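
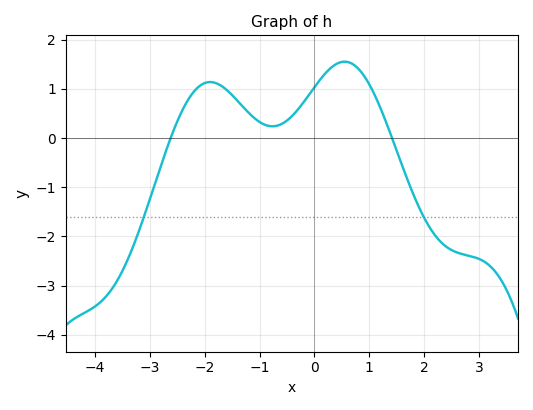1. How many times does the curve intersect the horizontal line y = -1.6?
2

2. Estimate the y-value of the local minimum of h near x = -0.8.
0.2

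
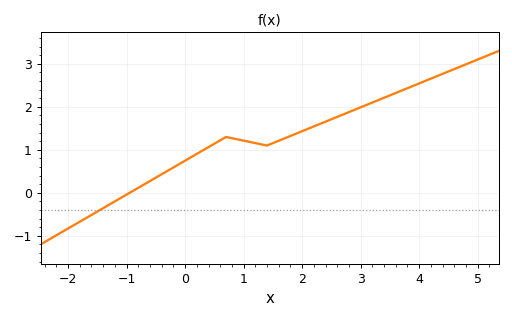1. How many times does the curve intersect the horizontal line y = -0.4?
1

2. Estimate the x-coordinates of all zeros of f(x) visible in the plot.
-0.948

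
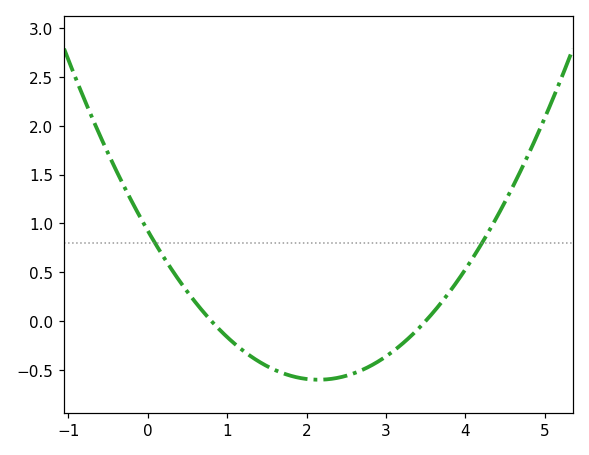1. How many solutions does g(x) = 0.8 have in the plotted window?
2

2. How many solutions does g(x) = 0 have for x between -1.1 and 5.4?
2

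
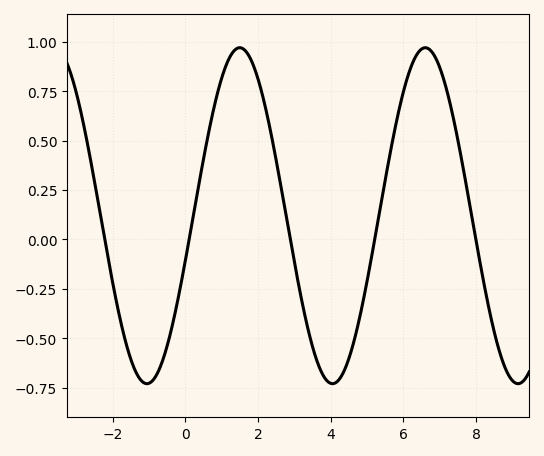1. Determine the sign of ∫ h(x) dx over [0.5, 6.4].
positive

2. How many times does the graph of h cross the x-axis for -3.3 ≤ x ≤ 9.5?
5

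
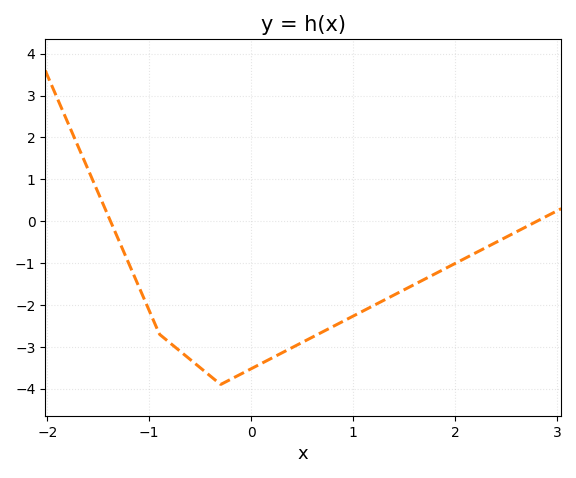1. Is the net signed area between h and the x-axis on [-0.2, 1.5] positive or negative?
negative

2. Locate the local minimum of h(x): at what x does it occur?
-0.3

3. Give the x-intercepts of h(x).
-1.4, 2.8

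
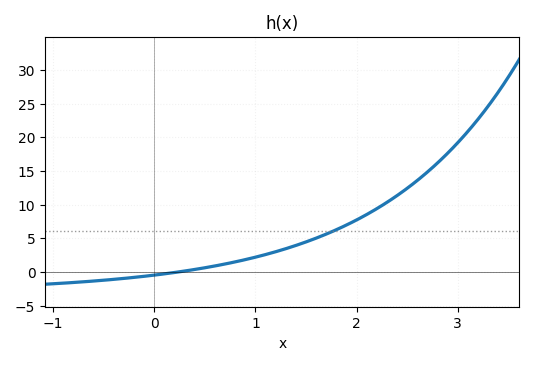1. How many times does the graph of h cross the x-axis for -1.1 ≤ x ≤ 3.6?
1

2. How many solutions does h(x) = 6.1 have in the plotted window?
1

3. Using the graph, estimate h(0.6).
1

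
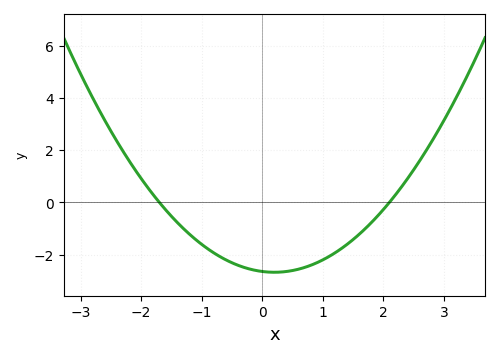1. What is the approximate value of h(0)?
-2.64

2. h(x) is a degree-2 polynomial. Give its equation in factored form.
y = 0.74(x + 1.7)(x - 2.1)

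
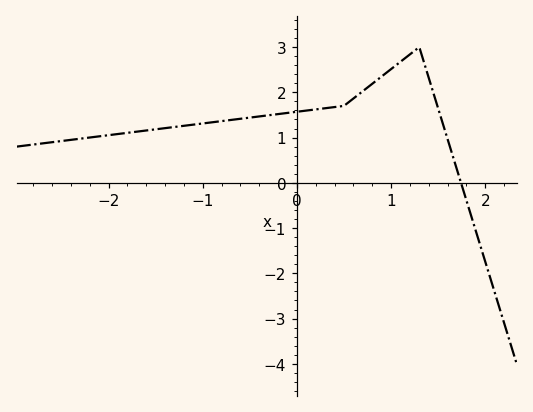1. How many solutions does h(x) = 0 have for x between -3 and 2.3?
1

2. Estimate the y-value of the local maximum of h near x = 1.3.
3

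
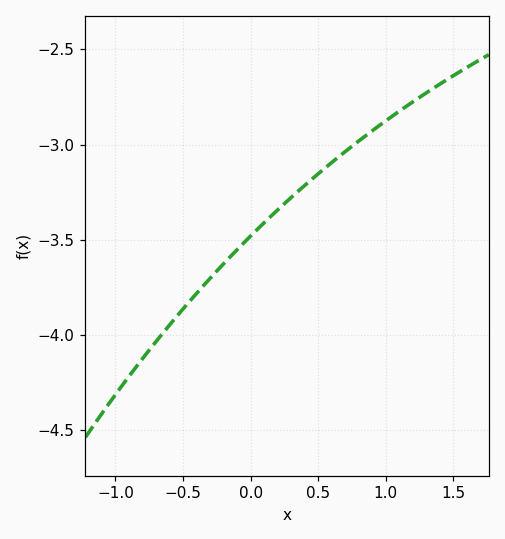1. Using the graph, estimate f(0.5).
-3.15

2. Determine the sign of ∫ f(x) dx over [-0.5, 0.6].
negative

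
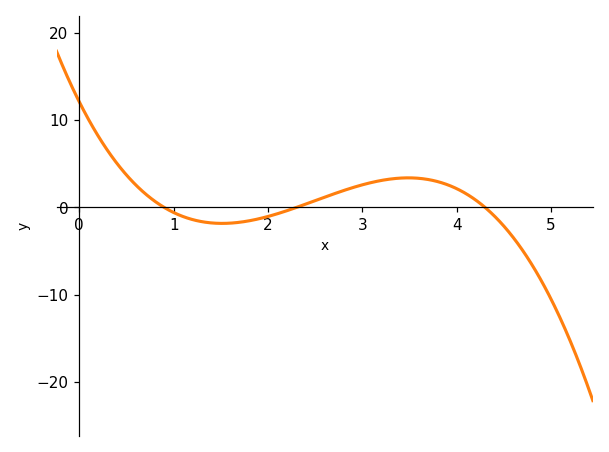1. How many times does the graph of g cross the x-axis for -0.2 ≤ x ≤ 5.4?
3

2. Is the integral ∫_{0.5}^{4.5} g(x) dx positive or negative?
positive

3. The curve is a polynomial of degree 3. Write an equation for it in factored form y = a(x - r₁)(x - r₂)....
y = -1.36(x - 0.9)(x - 2.3)(x - 4.3)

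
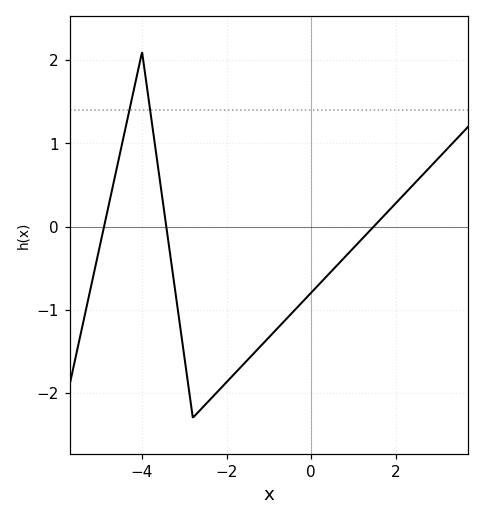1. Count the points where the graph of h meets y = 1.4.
2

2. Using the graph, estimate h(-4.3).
1.4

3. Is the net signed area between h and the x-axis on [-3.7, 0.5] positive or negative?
negative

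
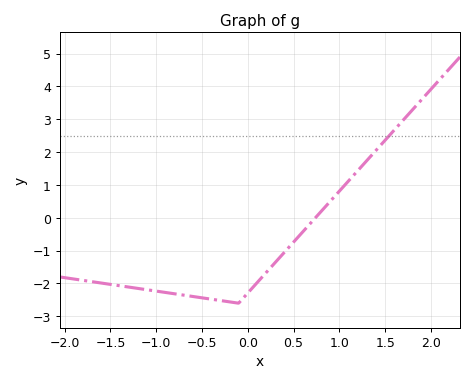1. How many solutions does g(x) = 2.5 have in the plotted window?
1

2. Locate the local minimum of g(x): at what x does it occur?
-0.1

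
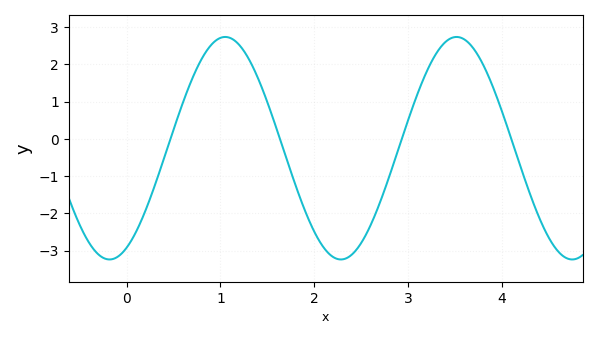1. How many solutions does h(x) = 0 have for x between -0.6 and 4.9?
4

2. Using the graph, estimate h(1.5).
1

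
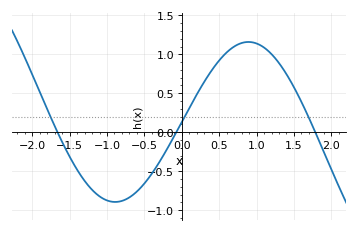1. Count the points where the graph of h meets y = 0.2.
3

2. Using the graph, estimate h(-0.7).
-0.836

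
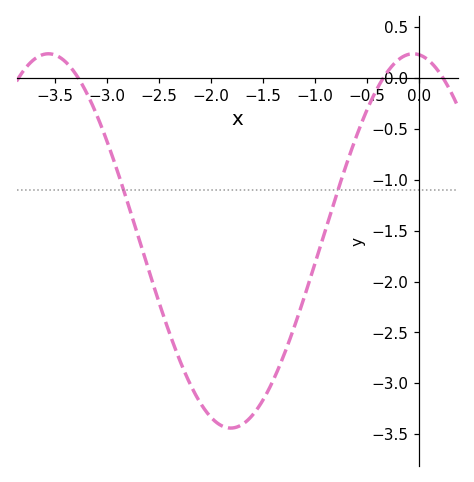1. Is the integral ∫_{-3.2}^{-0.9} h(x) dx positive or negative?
negative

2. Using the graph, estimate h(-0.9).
-1.5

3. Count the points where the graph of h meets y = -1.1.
2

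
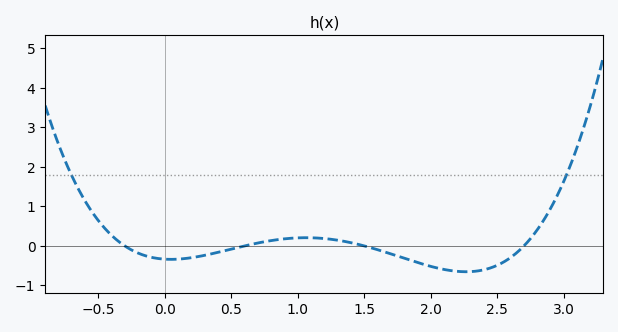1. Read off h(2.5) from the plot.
-0.489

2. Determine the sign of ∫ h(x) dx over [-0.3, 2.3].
negative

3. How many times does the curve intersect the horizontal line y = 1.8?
2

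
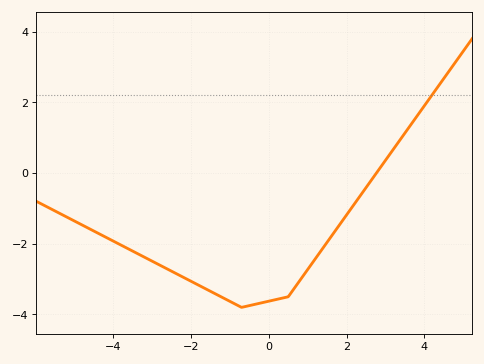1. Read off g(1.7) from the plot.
-1.65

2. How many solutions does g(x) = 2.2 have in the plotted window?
1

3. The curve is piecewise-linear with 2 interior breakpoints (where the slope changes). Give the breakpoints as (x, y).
(-0.7, -3.8); (0.5, -3.5)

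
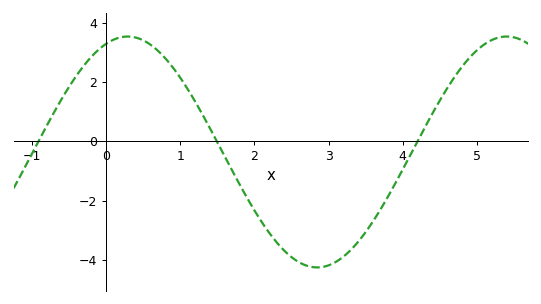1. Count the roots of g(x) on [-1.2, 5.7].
3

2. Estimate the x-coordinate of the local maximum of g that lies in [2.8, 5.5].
5.4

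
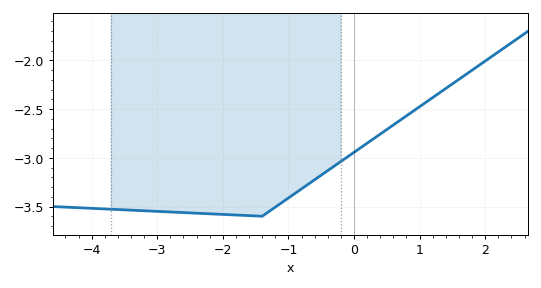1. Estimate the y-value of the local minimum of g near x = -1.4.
-3.6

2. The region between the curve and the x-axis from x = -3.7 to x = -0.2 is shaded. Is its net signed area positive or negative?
negative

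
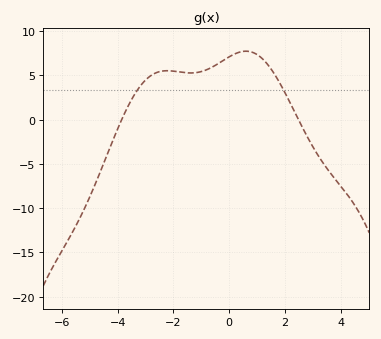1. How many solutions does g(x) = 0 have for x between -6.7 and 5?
2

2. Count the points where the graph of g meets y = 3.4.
2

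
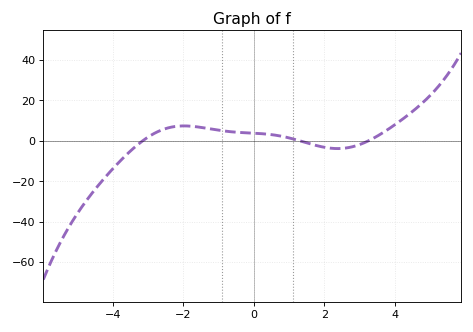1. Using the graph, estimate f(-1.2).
5.8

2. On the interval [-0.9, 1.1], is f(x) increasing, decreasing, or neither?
decreasing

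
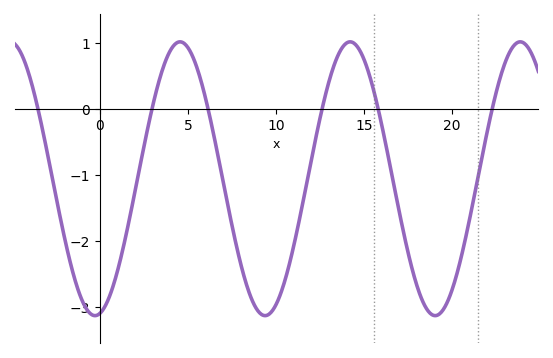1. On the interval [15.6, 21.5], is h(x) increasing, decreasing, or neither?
neither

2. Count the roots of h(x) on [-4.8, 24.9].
6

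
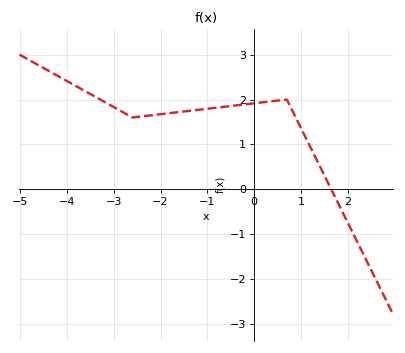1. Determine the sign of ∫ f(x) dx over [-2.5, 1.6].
positive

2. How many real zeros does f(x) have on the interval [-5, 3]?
1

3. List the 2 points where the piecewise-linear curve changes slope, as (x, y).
(-2.6, 1.6); (0.7, 2)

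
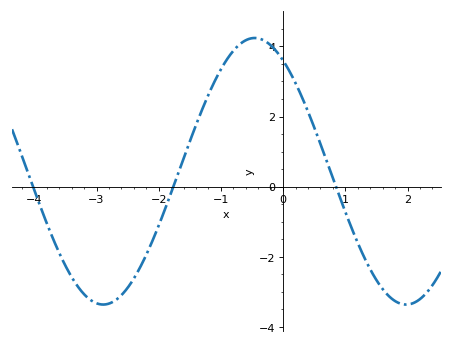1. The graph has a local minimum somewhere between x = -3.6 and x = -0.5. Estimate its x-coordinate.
-2.89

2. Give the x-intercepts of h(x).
-4.02, -1.76, 0.85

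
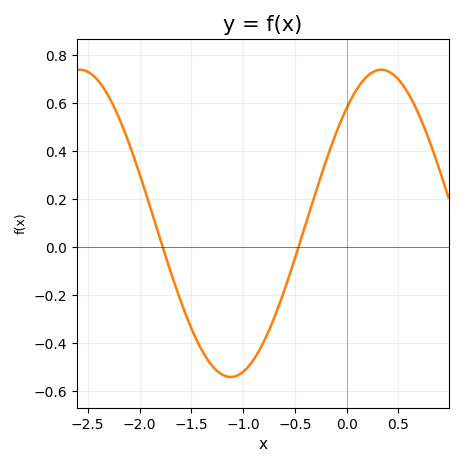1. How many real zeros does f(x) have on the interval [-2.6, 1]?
2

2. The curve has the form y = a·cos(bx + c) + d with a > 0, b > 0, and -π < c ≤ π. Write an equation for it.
y = 0.64cos(2.16x - 0.722) + 0.1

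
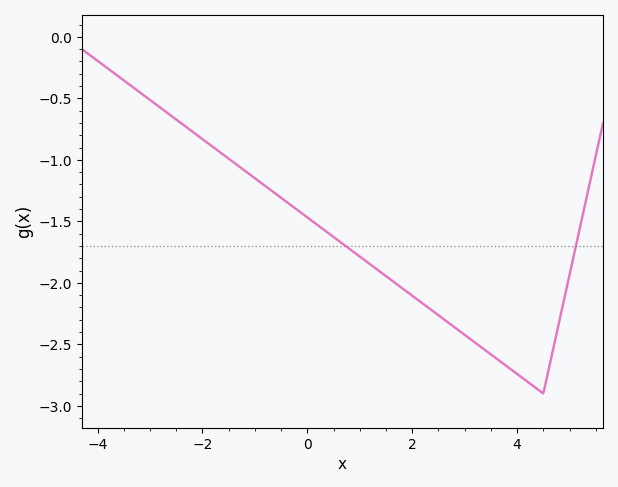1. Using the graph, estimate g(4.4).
-2.87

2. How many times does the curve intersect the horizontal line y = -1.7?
2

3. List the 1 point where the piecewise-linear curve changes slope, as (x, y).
(4.5, -2.9)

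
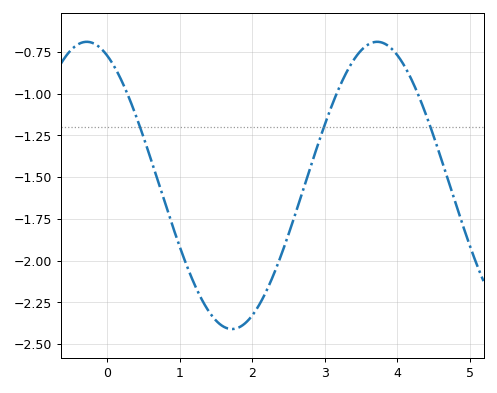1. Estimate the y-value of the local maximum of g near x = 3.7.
-0.7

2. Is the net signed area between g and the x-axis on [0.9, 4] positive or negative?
negative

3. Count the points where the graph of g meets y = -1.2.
3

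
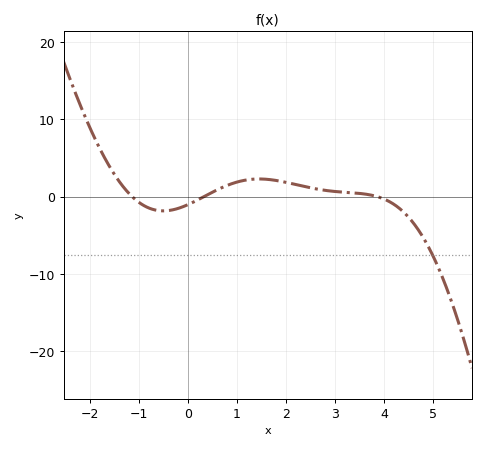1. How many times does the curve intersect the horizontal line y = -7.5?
1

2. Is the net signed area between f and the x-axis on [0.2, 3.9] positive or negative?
positive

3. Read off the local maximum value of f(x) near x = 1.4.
2.28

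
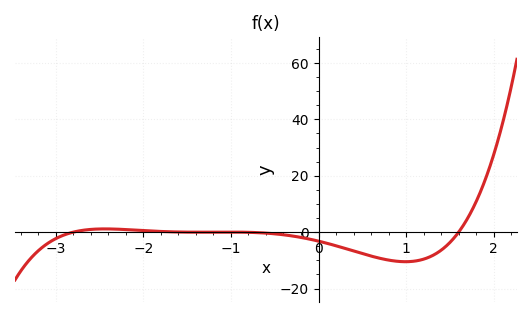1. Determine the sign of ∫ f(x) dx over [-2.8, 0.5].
negative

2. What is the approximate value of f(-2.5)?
1.13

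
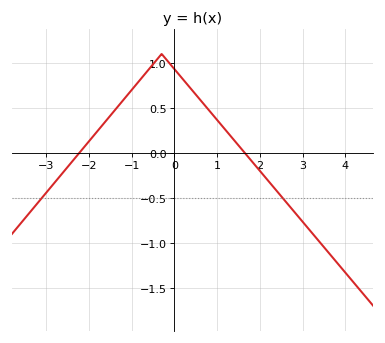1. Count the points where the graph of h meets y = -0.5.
2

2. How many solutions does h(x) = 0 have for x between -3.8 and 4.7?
2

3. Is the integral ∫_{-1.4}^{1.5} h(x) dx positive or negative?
positive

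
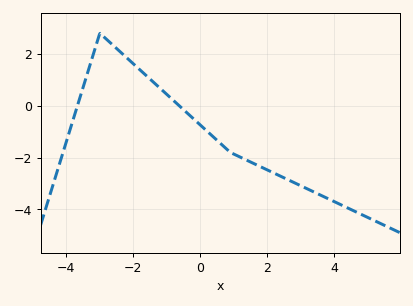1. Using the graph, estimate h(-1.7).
1.2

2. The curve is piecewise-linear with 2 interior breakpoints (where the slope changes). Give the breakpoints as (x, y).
(-3, 2.8); (0.9, -1.8)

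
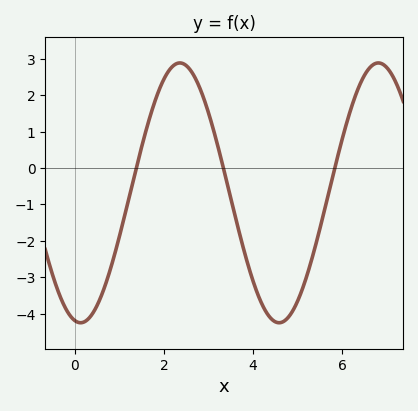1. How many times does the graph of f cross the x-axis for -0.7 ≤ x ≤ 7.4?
3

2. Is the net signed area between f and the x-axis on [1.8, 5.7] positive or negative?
negative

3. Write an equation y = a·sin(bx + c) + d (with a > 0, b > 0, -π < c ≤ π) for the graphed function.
y = 3.57sin(1.41x - 1.75) - 0.68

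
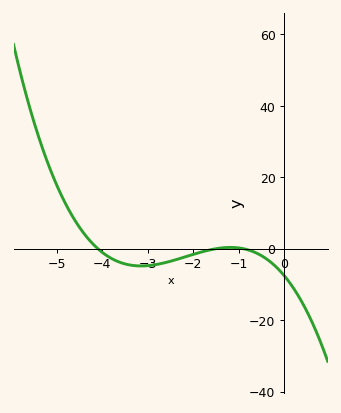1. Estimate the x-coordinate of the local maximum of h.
-1.18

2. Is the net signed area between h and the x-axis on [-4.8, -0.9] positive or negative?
negative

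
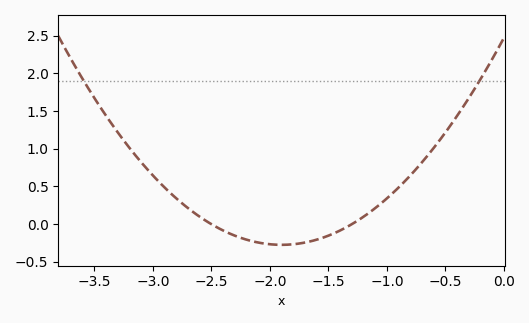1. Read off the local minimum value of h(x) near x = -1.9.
-0.25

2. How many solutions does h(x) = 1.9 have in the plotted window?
2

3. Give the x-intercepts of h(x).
-2.5, -1.3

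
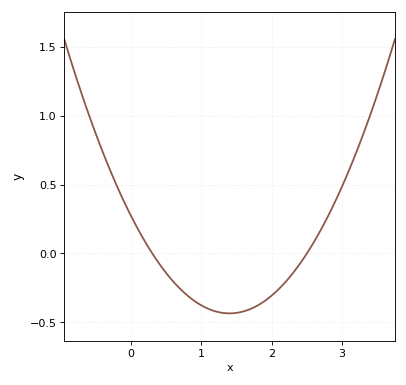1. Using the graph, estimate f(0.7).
-0.25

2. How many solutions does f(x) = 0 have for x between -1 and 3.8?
2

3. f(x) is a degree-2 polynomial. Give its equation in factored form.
y = 0.36(x - 0.3)(x - 2.5)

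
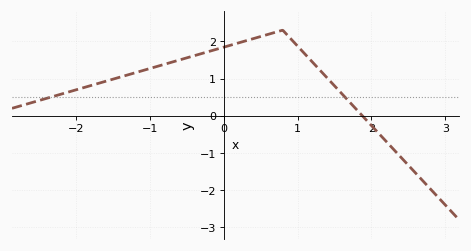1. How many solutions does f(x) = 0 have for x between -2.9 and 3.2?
1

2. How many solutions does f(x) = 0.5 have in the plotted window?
2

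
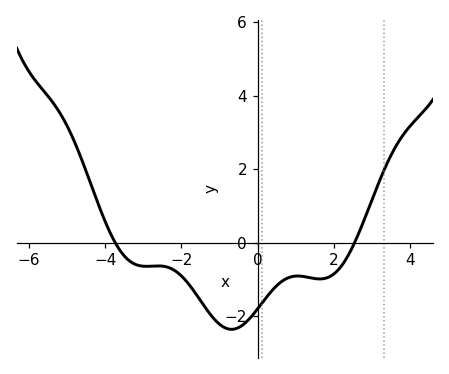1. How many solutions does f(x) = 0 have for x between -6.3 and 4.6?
2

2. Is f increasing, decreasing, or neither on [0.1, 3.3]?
neither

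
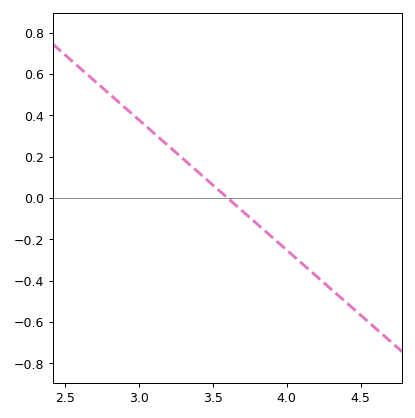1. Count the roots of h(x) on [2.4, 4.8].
1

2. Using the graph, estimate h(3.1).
0.315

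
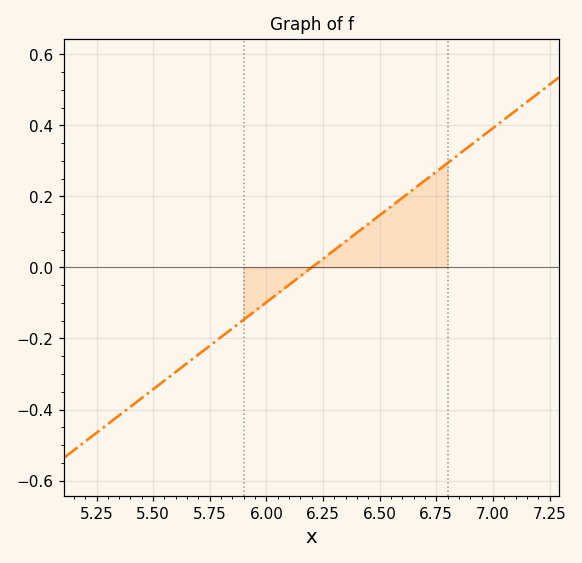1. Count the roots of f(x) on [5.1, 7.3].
1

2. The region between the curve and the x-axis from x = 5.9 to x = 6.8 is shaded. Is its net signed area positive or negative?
positive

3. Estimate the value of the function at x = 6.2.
0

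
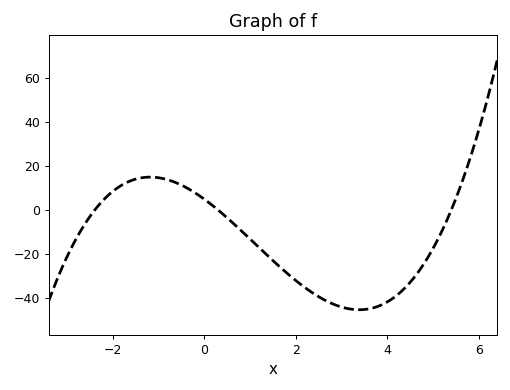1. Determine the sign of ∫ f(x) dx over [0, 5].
negative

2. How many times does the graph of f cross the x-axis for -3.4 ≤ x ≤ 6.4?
3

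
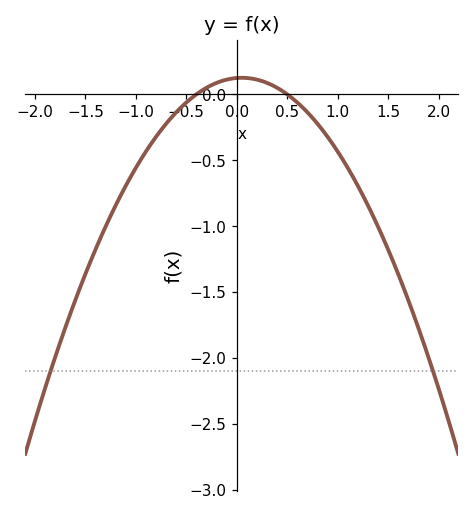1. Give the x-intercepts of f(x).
-0.4, 0.5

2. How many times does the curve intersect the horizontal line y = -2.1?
2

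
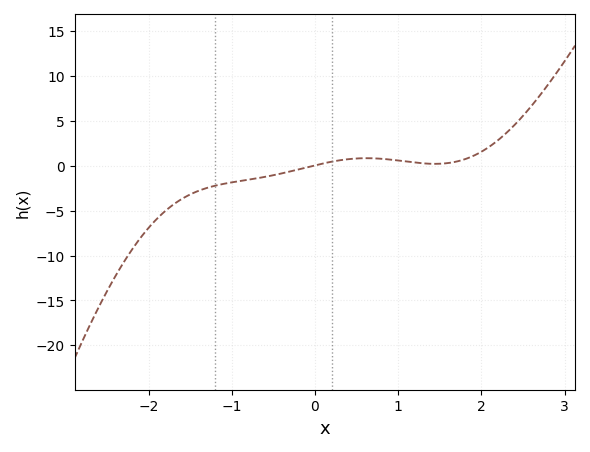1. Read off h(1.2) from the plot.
0.5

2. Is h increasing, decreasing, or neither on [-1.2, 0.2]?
increasing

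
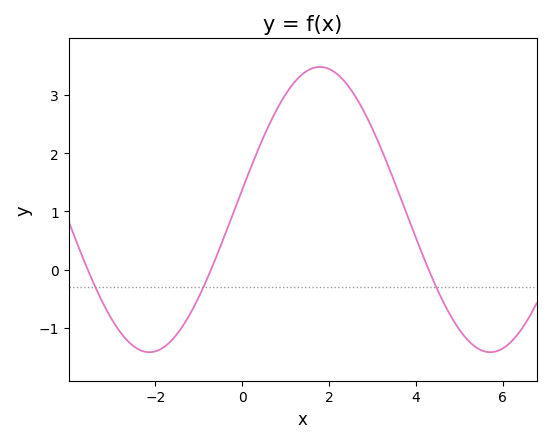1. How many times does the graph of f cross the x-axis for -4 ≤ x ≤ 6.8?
3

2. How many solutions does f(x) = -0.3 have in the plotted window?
3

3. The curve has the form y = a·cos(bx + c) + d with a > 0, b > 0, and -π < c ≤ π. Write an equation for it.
y = 2.45cos(0.8x - 1.4) + 1.03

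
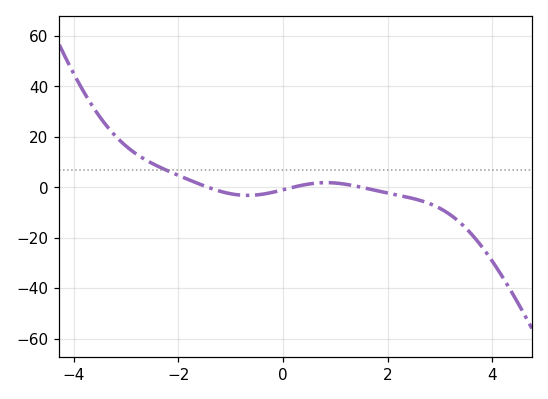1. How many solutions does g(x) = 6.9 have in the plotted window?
1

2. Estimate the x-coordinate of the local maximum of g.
0.823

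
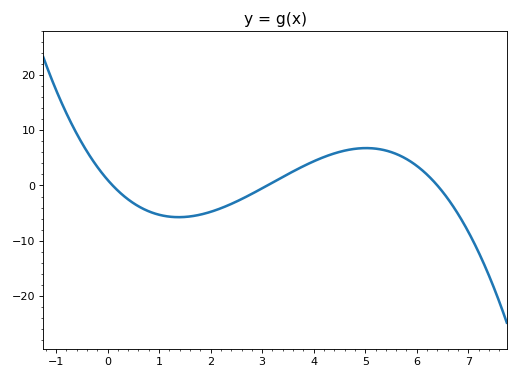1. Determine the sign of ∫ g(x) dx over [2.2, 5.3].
positive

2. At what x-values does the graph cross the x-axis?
0.1, 3.1, 6.4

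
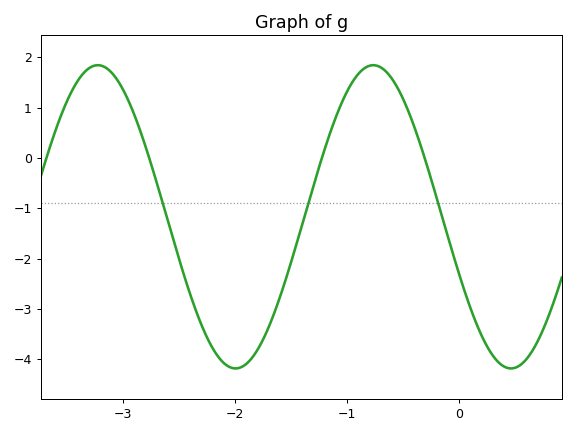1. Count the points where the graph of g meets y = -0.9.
3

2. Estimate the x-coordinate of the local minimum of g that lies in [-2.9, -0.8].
-2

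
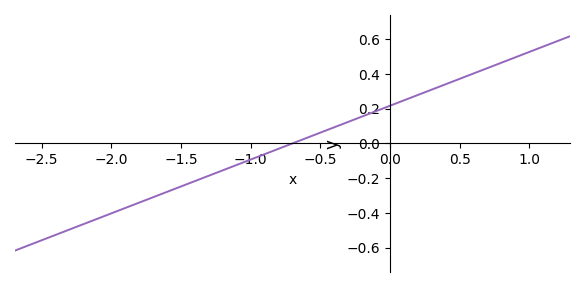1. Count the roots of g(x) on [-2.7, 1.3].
1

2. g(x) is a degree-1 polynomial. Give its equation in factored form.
y = 0.31(x + 0.7)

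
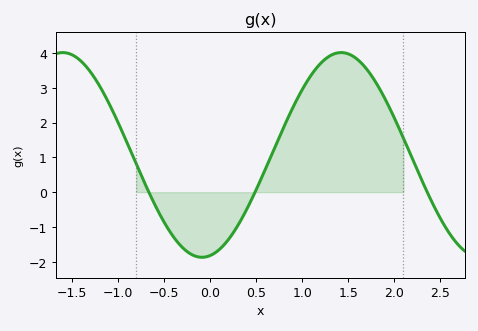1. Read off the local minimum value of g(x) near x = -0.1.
-1.87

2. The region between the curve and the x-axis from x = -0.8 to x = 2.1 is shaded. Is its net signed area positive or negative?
positive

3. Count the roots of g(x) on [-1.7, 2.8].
3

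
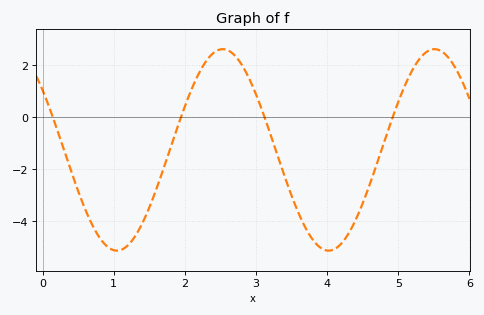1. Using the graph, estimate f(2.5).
2.6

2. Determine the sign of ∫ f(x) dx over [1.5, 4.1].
negative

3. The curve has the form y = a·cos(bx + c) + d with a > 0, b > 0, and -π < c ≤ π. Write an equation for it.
y = 3.87cos(2.1x + 0.94) - 1.26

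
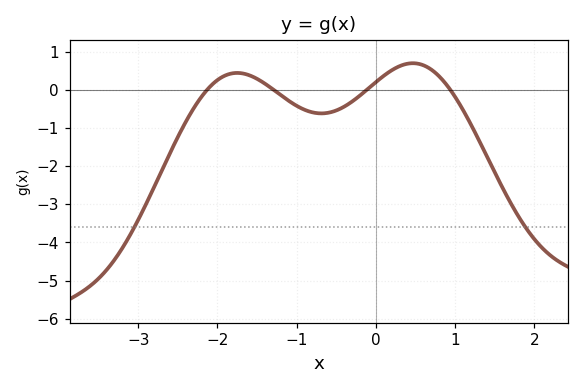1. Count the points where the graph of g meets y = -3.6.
2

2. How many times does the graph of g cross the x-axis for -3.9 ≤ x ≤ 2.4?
4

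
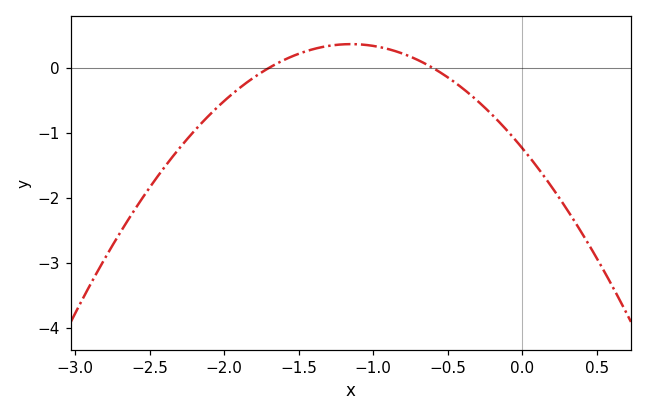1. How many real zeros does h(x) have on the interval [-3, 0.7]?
2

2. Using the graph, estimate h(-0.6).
0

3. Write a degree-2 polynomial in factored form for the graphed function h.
y = -1.21(x + 1.7)(x + 0.6)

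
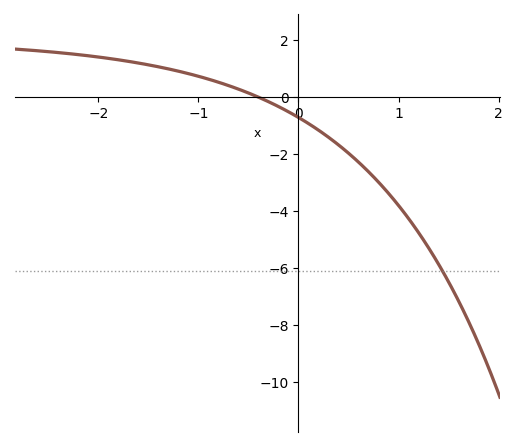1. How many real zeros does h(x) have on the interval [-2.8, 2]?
1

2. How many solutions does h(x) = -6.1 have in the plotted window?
1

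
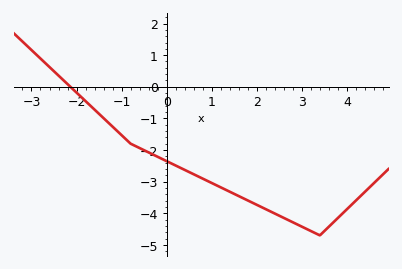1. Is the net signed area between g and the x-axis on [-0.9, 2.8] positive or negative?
negative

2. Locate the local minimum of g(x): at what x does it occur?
3.4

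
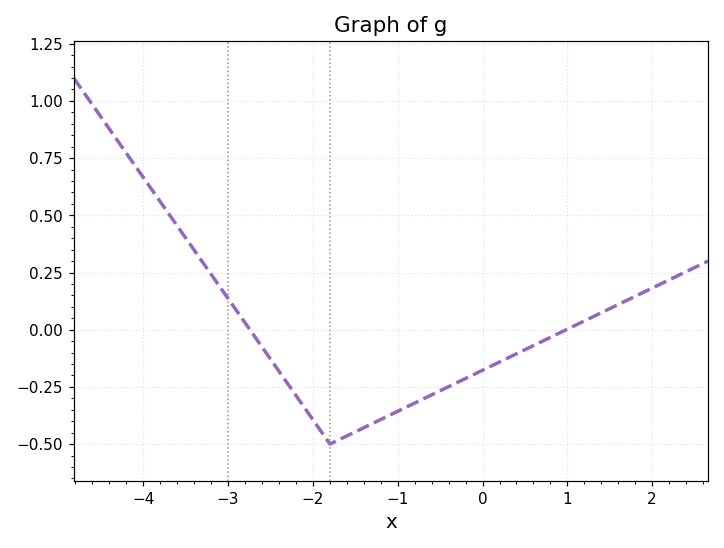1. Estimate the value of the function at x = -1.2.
-0.4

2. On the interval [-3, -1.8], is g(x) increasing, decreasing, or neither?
decreasing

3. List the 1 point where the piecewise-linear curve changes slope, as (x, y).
(-1.8, -0.5)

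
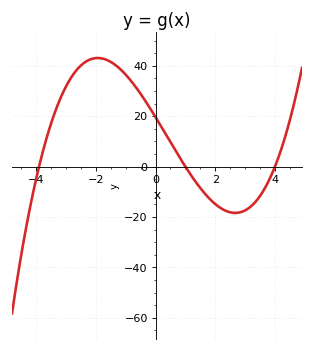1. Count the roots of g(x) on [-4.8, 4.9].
3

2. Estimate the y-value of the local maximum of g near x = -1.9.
43.1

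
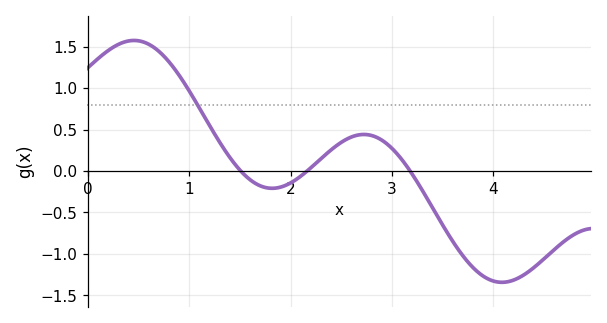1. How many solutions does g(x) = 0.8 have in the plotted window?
1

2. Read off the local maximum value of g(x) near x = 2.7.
0.45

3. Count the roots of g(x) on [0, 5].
3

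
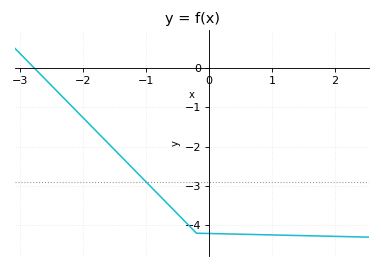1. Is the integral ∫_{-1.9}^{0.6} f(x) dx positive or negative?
negative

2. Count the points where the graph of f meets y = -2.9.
1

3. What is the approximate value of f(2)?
-4.3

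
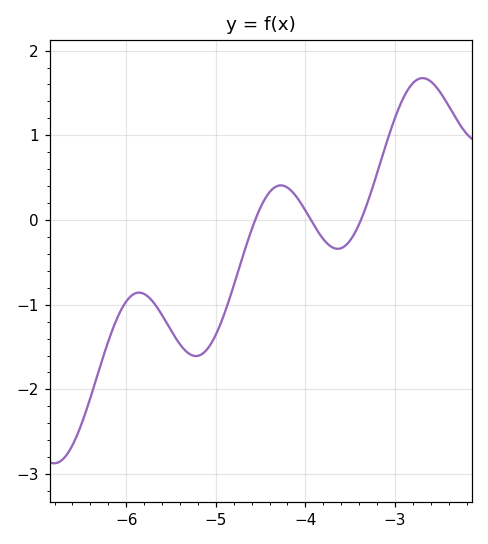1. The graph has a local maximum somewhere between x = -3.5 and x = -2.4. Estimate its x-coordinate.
-2.69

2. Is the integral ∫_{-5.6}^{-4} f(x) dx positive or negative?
negative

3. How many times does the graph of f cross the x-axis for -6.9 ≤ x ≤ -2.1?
3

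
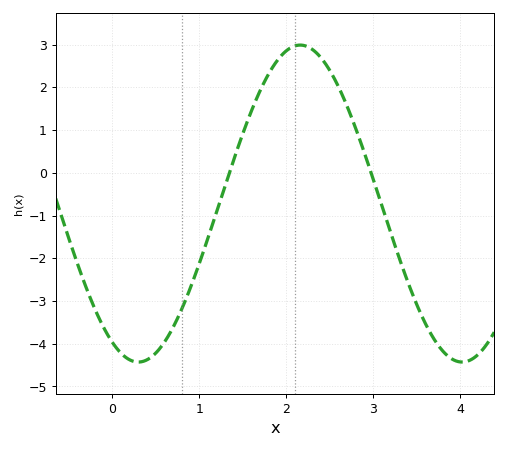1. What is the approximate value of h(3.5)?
-3.1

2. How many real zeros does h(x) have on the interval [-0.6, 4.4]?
2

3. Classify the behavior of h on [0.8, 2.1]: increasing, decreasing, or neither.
increasing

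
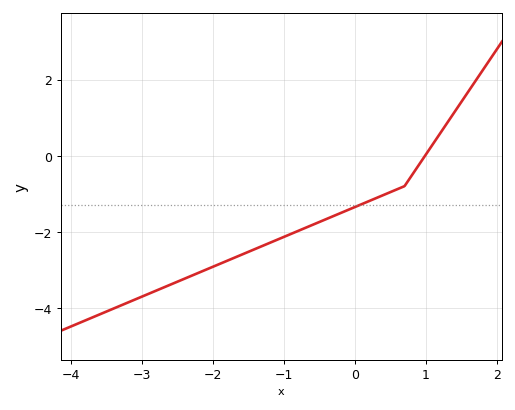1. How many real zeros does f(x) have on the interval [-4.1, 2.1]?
1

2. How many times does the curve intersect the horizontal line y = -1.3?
1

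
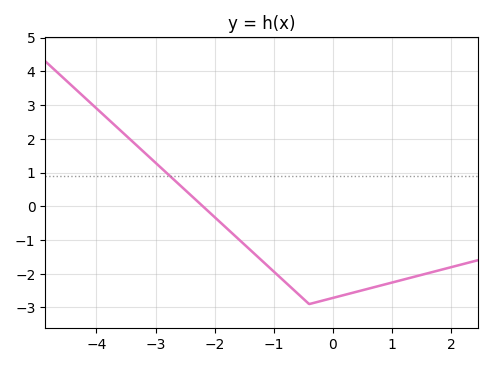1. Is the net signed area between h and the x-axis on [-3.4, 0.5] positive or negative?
negative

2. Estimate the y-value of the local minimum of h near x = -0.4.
-2.9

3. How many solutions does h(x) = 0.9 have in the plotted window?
1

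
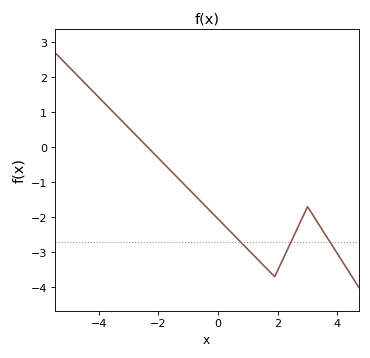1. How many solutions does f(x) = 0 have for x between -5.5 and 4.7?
1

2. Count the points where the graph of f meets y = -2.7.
3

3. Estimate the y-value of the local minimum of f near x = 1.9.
-3.7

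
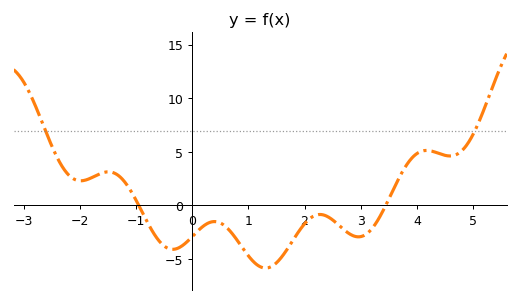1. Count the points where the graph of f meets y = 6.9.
2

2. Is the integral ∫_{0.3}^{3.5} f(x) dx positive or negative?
negative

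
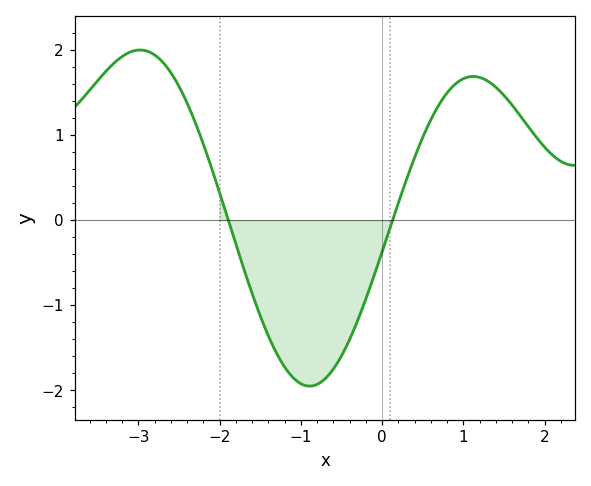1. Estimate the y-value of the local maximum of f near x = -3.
2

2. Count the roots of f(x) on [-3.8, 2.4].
2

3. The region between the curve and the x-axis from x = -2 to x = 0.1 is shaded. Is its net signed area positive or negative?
negative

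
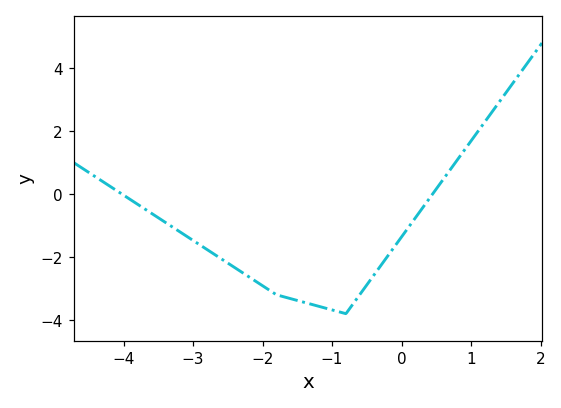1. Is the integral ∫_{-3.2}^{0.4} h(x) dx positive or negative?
negative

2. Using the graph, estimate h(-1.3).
-3.5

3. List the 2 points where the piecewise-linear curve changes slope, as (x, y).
(-1.8, -3.2); (-0.8, -3.8)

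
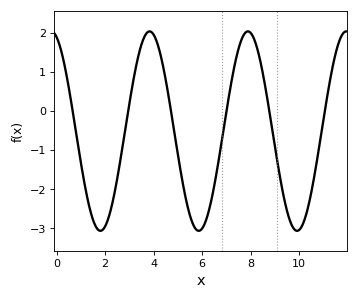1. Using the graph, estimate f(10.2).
-2.82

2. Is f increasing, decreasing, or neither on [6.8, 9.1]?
neither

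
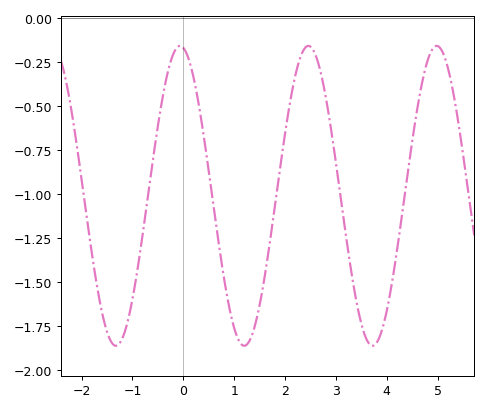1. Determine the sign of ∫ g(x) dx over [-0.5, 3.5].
negative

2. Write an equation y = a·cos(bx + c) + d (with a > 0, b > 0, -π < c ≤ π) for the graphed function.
y = 0.85cos(2.49x + 0.16) - 1.01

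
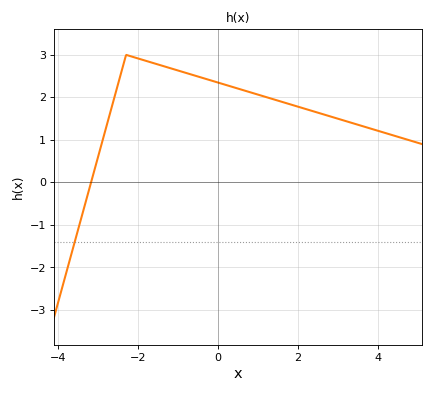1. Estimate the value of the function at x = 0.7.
2.1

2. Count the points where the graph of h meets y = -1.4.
1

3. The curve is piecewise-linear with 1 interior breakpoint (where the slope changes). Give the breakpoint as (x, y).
(-2.3, 3)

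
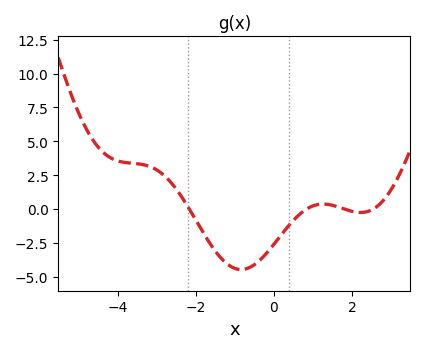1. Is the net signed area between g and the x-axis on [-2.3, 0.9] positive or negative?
negative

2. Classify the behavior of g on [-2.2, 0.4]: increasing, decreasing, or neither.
neither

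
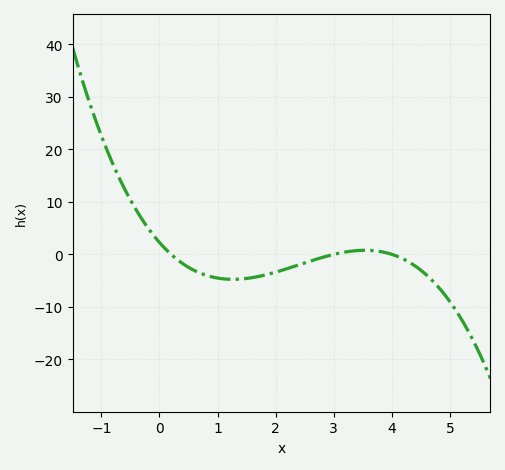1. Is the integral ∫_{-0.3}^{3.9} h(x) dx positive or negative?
negative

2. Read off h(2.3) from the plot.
-2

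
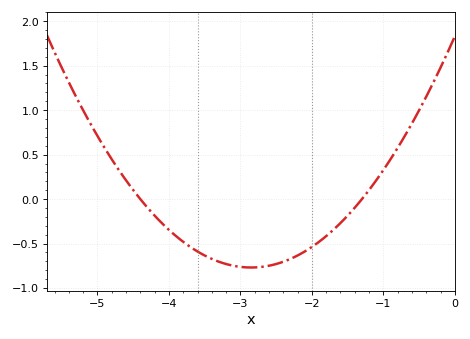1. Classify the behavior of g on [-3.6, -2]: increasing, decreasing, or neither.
neither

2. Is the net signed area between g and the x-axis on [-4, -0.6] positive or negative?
negative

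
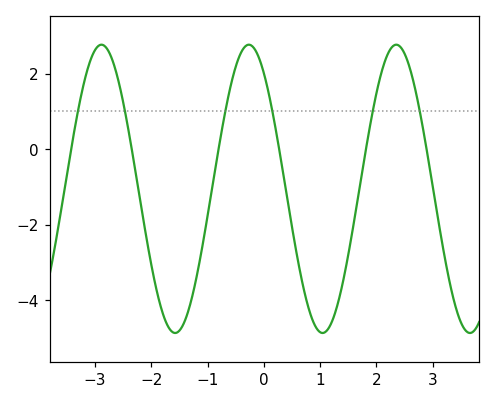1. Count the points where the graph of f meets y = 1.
6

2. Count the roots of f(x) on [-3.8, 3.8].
6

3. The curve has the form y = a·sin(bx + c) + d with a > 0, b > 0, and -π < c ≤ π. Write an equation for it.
y = 3.82sin(2.4x + 2.21) - 1.05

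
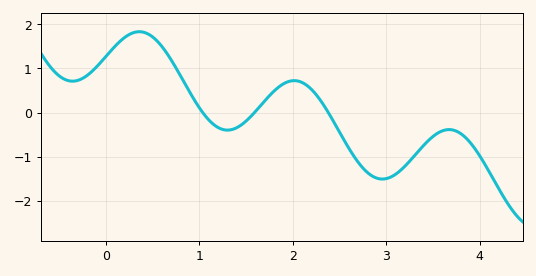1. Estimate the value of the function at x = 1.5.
-0.2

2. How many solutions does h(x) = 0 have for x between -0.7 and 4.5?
3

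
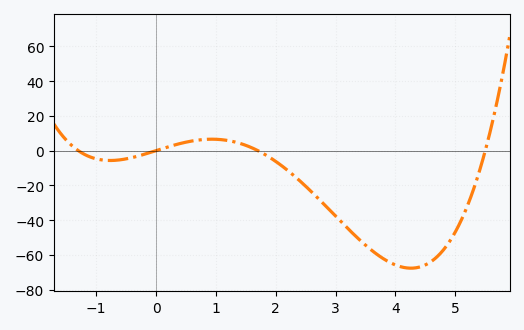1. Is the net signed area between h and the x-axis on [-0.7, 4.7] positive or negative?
negative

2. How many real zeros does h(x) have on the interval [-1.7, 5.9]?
4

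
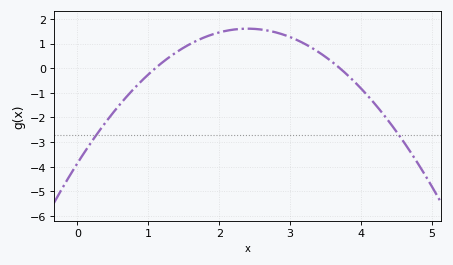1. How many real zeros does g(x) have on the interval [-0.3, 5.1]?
2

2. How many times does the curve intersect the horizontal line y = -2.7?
2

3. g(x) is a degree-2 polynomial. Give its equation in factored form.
y = -0.95(x - 1.1)(x - 3.7)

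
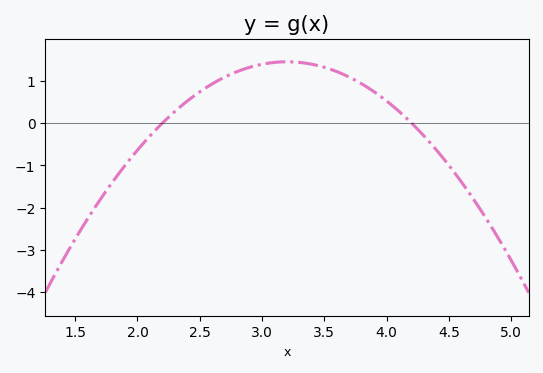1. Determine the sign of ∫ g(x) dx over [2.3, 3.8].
positive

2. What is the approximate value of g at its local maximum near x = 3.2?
1.45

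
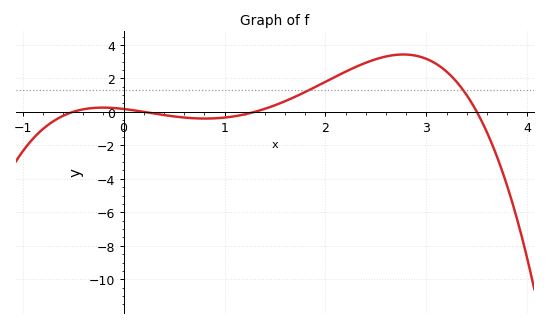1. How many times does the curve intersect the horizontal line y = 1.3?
2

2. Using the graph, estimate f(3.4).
1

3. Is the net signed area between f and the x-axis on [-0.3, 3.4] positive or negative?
positive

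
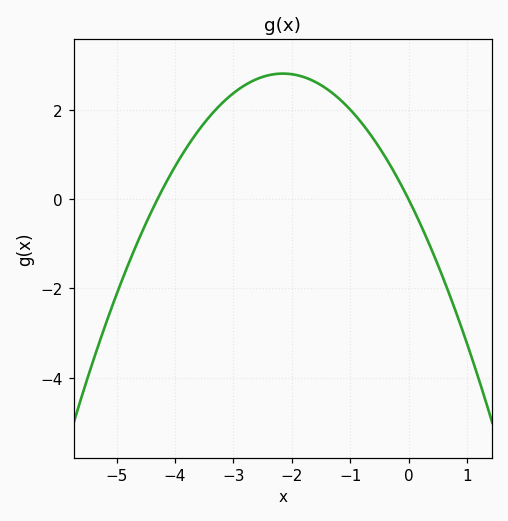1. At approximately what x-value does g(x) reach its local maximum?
-2.15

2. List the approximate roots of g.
-4.3, 0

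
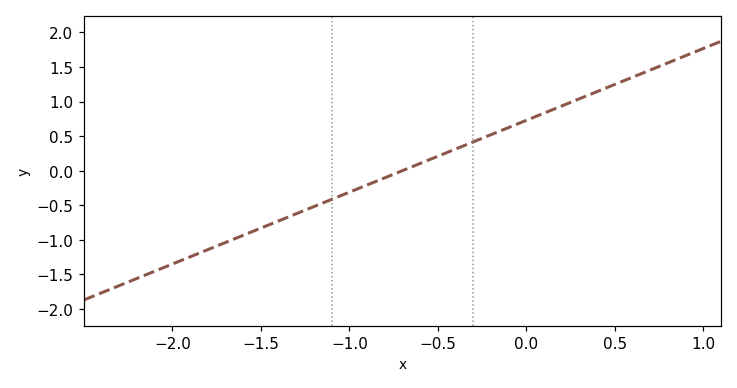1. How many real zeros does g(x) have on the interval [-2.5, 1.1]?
1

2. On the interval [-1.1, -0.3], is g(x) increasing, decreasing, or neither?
increasing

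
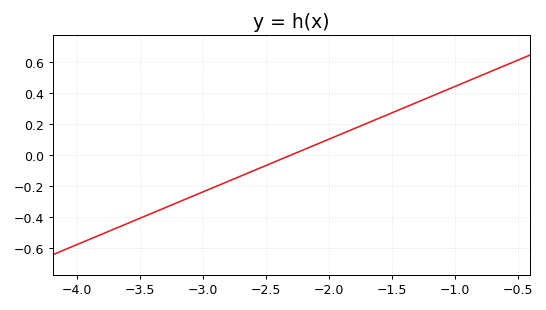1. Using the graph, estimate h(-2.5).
-0.06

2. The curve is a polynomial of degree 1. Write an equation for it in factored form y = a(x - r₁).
y = 0.34(x + 2.3)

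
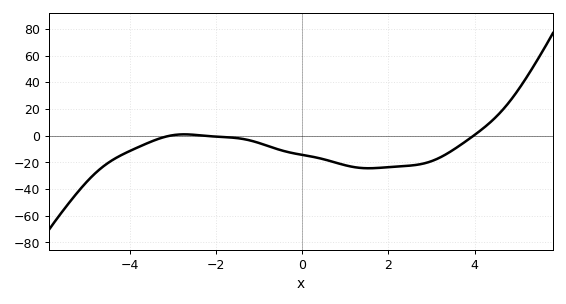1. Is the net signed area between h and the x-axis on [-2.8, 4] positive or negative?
negative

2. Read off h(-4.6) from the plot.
-22.8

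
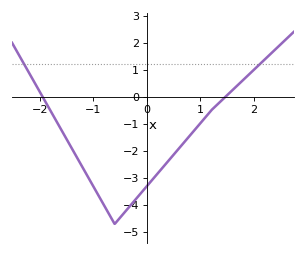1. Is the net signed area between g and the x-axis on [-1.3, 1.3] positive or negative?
negative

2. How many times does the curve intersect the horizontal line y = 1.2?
2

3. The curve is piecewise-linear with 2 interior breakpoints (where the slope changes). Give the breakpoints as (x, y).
(-0.6, -4.7); (1.2, -0.5)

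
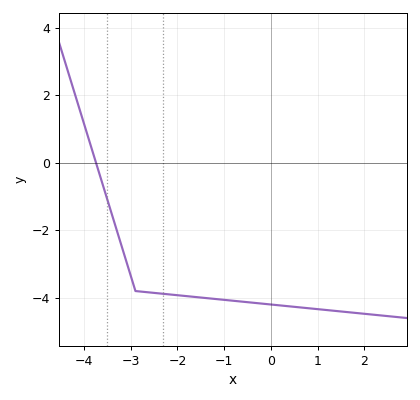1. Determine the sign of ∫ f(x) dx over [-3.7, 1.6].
negative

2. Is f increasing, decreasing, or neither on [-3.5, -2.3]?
decreasing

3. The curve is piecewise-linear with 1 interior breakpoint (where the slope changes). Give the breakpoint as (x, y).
(-2.9, -3.8)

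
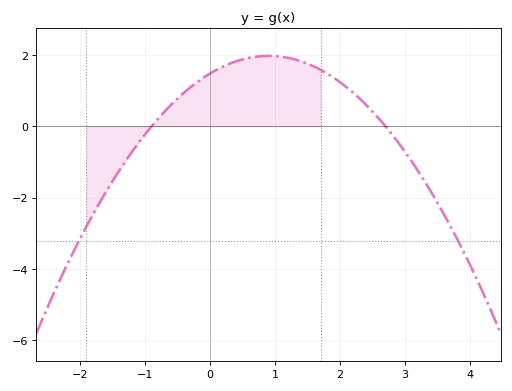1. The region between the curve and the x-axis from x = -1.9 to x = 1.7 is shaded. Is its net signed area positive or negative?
positive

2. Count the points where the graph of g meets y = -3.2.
2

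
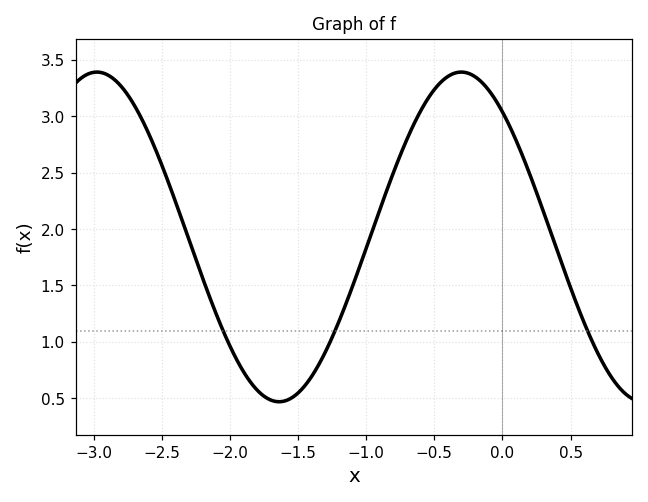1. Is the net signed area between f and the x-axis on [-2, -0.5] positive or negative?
positive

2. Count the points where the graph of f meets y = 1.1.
3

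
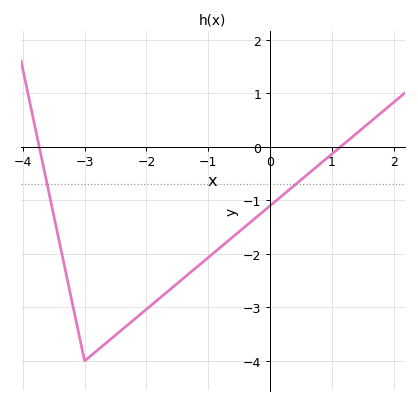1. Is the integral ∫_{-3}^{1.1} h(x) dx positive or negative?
negative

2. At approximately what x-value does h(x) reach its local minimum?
-3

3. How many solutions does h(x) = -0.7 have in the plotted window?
2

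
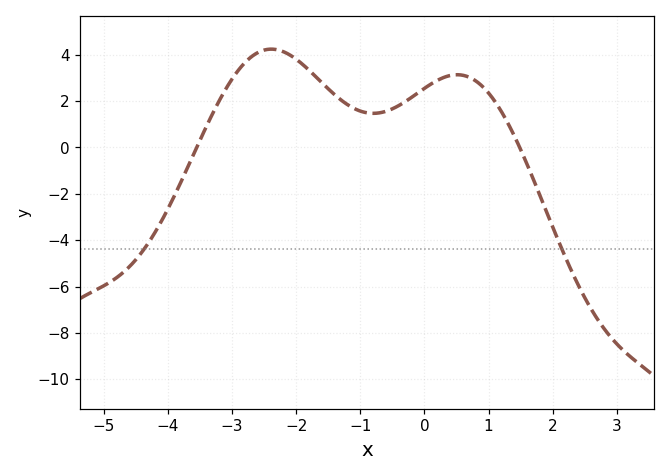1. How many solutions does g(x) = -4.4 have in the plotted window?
2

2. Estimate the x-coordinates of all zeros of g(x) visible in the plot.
-3.55, 1.49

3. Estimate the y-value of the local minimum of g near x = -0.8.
1.47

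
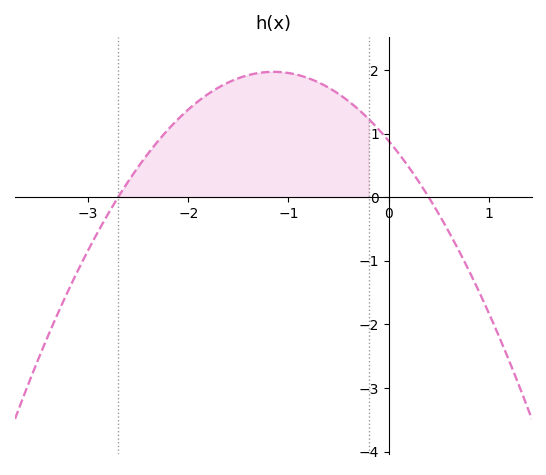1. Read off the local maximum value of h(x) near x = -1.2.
1.97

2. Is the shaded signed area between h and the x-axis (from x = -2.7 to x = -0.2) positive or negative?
positive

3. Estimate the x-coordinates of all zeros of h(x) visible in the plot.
-2.7, 0.4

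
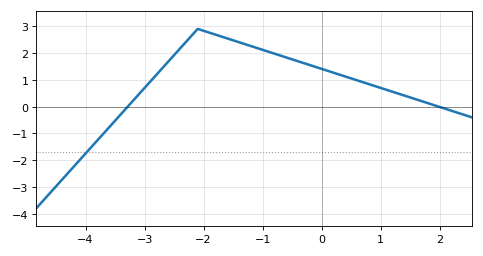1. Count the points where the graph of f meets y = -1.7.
1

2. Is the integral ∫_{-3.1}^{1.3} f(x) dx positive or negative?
positive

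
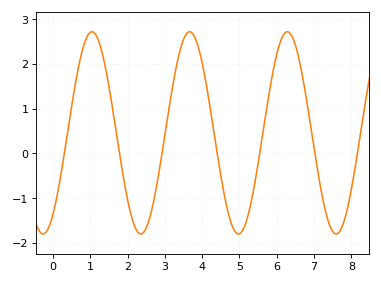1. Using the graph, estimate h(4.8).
-1.6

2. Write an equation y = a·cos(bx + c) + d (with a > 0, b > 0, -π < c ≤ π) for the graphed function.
y = 2.26cos(2.4x - 2.5) + 0.46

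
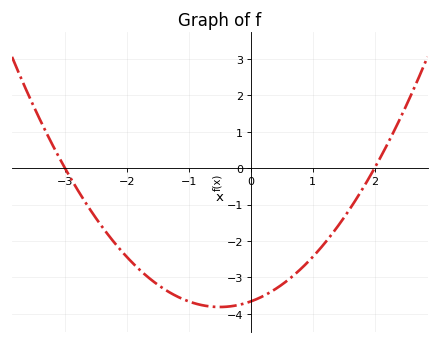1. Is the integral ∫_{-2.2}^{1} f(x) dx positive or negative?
negative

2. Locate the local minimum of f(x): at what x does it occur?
-0.5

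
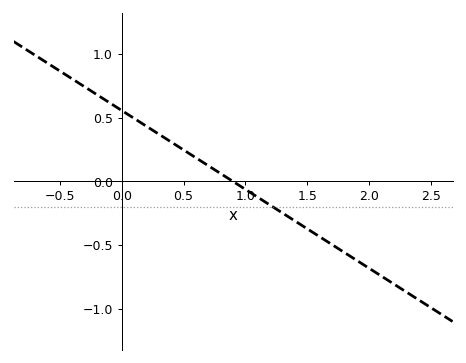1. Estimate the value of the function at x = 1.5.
-0.372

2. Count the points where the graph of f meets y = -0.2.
1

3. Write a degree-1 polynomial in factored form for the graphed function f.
y = -0.62(x - 0.9)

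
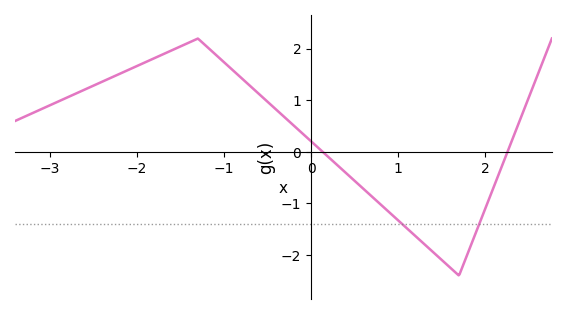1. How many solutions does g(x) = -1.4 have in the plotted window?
2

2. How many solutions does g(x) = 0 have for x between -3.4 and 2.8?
2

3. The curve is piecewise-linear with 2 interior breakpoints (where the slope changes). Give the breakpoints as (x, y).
(-1.3, 2.2); (1.7, -2.4)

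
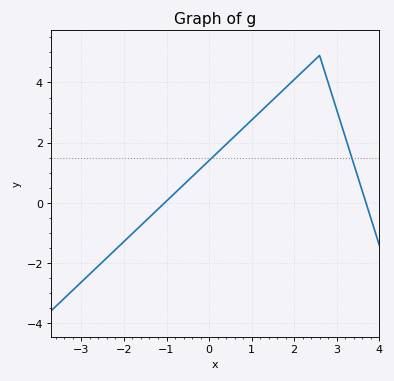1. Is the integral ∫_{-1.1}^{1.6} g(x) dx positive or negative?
positive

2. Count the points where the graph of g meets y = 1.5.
2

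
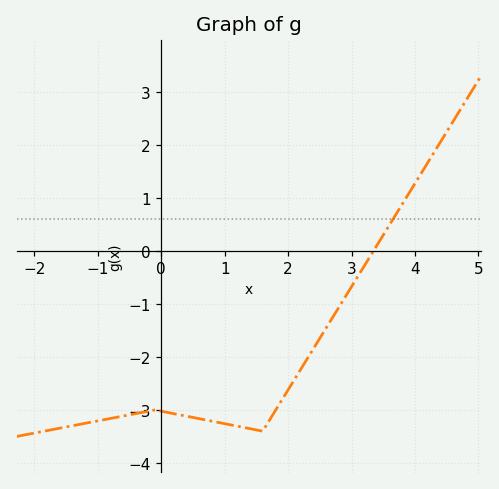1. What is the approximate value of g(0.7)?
-3.2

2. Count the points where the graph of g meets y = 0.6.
1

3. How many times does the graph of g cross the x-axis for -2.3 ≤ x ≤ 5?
1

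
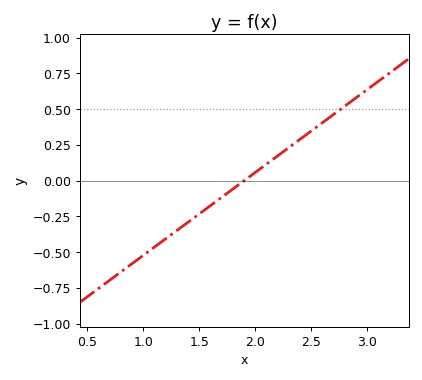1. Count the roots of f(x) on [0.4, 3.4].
1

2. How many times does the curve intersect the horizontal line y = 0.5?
1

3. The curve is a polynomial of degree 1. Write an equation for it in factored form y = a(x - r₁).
y = 0.58(x - 1.9)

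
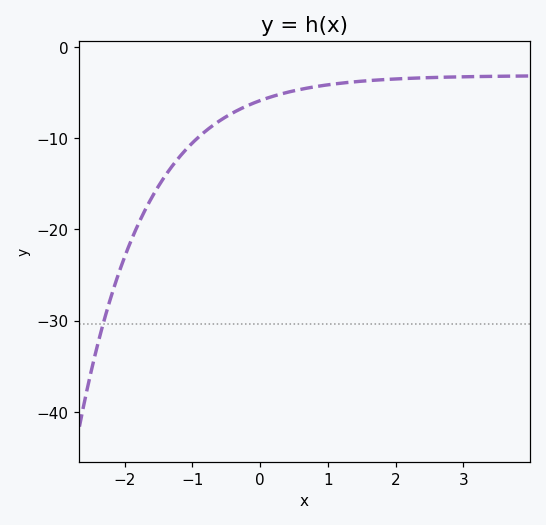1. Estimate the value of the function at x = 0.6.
-5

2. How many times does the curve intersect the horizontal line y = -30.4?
1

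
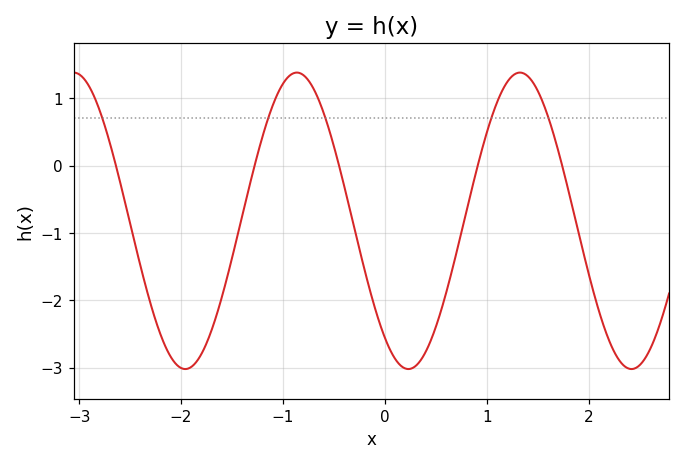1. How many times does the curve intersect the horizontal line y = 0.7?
5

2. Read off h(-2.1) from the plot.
-2.8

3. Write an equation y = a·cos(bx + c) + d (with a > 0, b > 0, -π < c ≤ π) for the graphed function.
y = 2.2cos(2.9x + 2.5) - 0.82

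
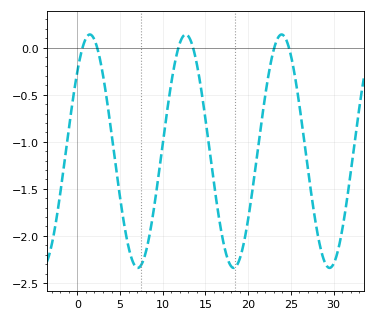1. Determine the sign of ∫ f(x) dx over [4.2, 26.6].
negative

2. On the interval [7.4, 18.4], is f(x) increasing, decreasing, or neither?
neither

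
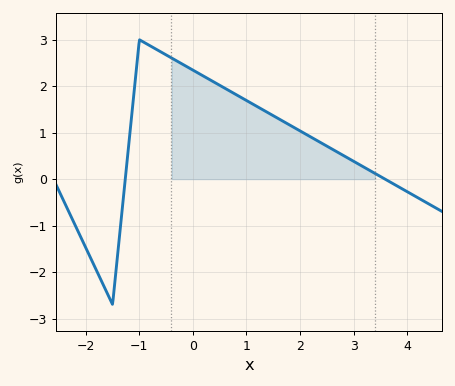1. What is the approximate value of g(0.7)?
1.9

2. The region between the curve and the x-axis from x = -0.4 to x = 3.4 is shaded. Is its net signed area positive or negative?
positive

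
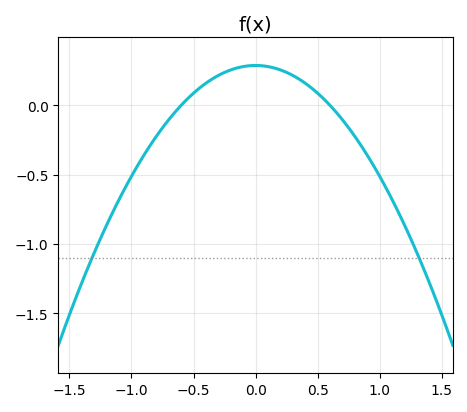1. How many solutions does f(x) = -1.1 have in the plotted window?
2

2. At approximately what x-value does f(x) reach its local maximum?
0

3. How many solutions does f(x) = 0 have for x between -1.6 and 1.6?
2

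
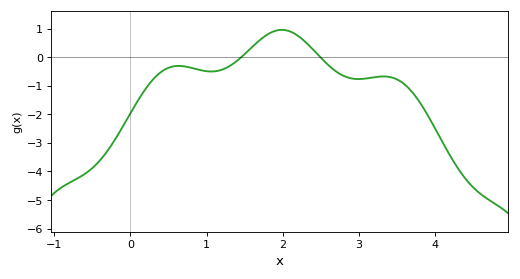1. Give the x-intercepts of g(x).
1.46, 2.5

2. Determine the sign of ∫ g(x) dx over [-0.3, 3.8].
negative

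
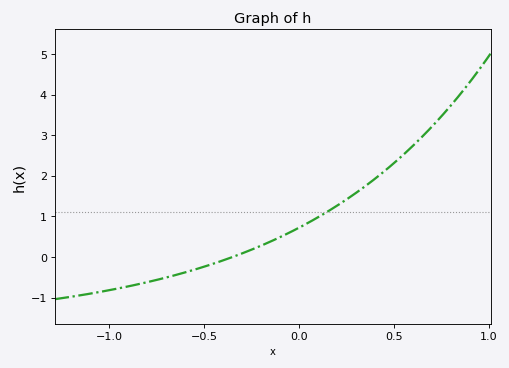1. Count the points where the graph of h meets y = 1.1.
1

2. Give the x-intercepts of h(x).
-0.35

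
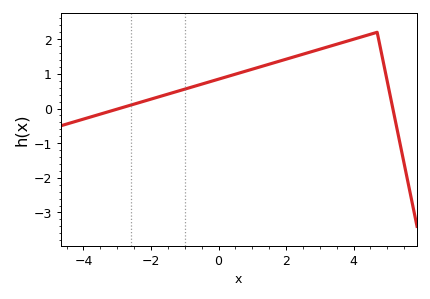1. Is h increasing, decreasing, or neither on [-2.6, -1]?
increasing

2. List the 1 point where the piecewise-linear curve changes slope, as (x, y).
(4.7, 2.2)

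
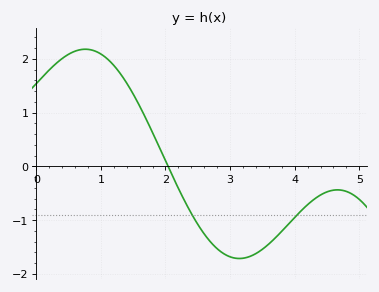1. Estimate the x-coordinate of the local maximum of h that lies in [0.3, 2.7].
0.76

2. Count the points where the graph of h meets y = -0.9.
2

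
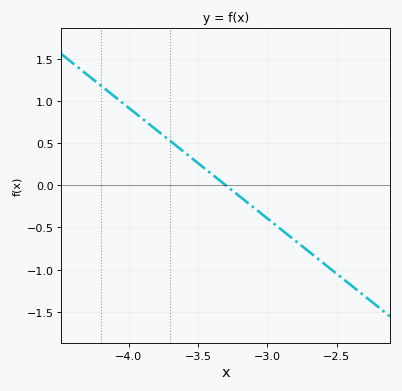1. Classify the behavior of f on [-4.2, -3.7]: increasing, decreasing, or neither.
decreasing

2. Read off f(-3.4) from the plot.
0.131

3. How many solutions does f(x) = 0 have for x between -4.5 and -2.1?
1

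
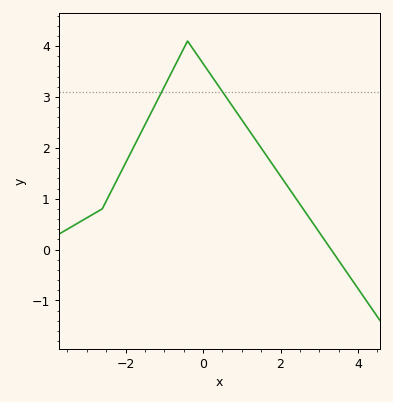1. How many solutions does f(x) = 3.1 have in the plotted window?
2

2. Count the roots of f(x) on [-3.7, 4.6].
1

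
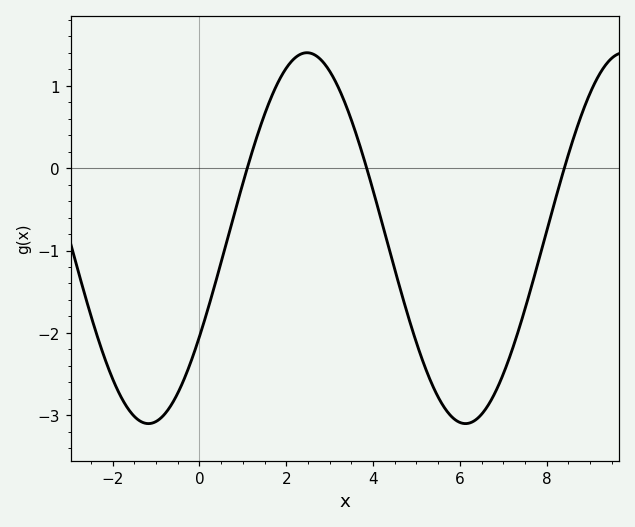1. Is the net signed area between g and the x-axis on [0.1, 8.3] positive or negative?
negative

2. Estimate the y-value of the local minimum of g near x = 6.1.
-3.1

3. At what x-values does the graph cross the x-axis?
1.2, 3.8, 8.4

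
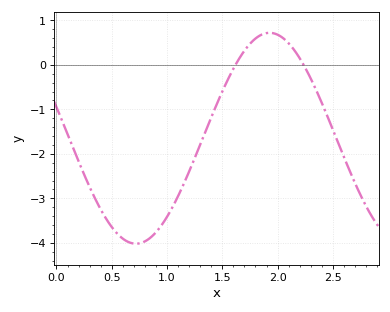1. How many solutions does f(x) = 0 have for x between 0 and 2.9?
2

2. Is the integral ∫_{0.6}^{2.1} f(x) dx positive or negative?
negative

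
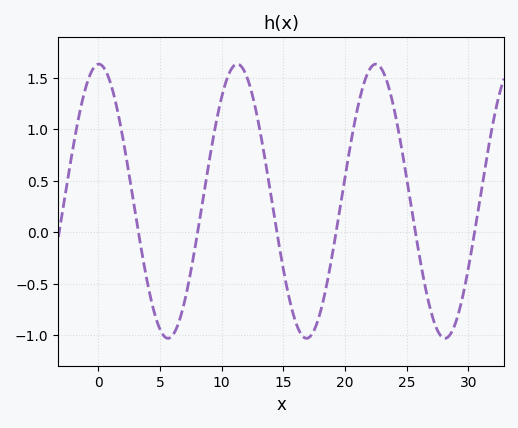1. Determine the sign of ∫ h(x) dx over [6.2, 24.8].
positive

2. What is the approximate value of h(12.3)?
1.42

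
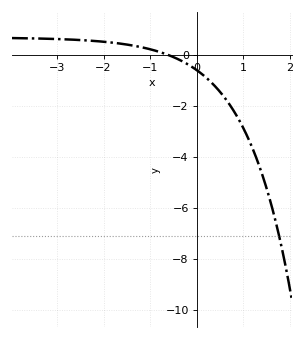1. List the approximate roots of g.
-0.6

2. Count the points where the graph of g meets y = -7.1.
1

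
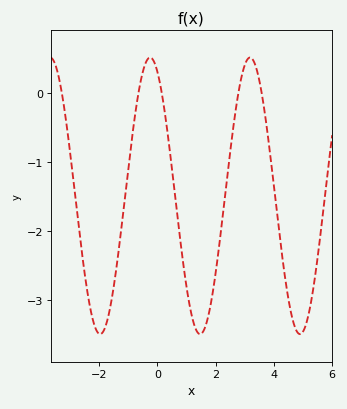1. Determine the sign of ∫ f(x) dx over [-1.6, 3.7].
negative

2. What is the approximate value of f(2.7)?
-0.22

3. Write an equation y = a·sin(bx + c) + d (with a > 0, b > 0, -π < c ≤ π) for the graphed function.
y = 2sin(1.83x + 2.03) - 1.49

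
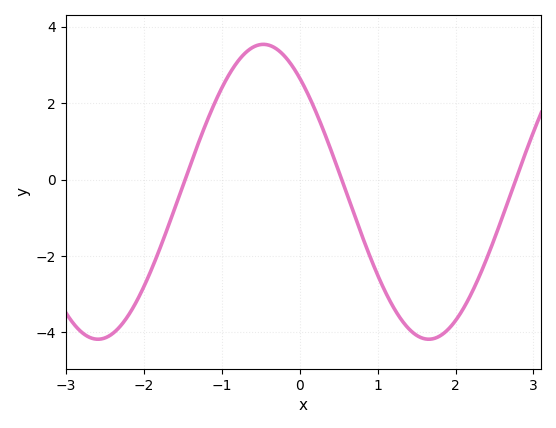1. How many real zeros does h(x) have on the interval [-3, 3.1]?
3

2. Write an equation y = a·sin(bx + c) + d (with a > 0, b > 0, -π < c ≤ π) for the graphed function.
y = 3.86sin(1.48x + 2.26) - 0.32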